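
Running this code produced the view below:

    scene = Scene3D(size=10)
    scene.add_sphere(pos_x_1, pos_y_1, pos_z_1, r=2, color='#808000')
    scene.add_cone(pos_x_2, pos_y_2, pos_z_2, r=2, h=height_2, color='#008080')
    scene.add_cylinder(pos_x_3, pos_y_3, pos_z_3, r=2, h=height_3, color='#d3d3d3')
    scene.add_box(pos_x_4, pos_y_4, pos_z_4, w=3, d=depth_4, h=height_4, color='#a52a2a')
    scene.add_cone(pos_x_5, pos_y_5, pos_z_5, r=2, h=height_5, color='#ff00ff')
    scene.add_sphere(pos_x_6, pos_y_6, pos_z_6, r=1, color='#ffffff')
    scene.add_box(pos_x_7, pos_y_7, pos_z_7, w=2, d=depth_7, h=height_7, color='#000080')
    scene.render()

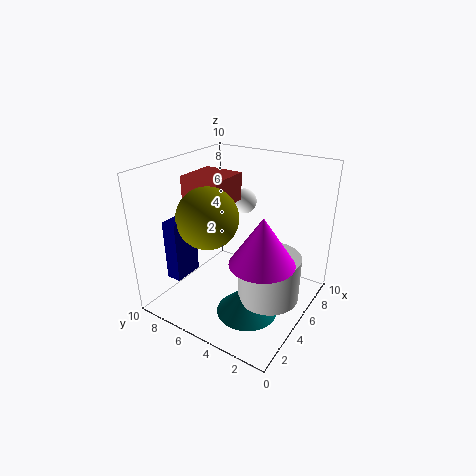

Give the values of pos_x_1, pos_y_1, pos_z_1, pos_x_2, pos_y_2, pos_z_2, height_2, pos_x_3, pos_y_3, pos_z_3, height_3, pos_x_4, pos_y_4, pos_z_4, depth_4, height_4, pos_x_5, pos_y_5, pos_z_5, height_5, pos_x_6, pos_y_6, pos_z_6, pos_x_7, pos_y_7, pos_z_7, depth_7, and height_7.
pos_x_1 = 3; pos_y_1 = 6; pos_z_1 = 7; pos_x_2 = 3; pos_y_2 = 3; pos_z_2 = 1; height_2 = 2; pos_x_3 = 4; pos_y_3 = 2; pos_z_3 = 2; height_3 = 3; pos_x_4 = 4; pos_y_4 = 6; pos_z_4 = 7; depth_4 = 3; height_4 = 2; pos_x_5 = 3; pos_y_5 = 2; pos_z_5 = 5; height_5 = 3; pos_x_6 = 9; pos_y_6 = 7; pos_z_6 = 6; pos_x_7 = 1; pos_y_7 = 7; pos_z_7 = 3; depth_7 = 1; height_7 = 4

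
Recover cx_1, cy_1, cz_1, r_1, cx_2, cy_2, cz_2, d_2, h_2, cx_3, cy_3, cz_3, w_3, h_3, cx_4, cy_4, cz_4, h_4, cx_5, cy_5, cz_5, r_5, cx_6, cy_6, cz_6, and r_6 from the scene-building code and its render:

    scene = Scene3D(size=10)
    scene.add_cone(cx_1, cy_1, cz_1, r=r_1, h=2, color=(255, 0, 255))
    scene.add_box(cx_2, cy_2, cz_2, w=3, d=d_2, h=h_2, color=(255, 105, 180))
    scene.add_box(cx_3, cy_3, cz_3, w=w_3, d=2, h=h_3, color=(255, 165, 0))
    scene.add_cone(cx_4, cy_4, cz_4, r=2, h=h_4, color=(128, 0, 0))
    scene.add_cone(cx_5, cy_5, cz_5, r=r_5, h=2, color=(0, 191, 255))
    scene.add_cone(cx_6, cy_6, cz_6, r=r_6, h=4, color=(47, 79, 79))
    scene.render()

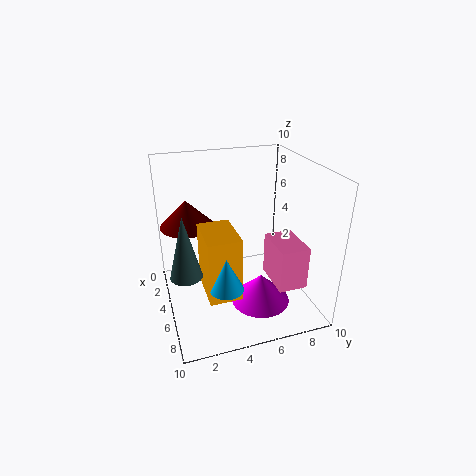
cx_1 = 7, cy_1 = 6, cz_1 = 1, r_1 = 2, cx_2 = 5, cy_2 = 7, cz_2 = 2, d_2 = 2, h_2 = 3, cx_3 = 6, cy_3 = 2, cz_3 = 3, w_3 = 3, h_3 = 4, cx_4 = 2, cy_4 = 2, cz_4 = 5, h_4 = 2, cx_5 = 9, cy_5 = 3, cz_5 = 4, r_5 = 1, cx_6 = 7, cy_6 = 1, cz_6 = 4, r_6 = 1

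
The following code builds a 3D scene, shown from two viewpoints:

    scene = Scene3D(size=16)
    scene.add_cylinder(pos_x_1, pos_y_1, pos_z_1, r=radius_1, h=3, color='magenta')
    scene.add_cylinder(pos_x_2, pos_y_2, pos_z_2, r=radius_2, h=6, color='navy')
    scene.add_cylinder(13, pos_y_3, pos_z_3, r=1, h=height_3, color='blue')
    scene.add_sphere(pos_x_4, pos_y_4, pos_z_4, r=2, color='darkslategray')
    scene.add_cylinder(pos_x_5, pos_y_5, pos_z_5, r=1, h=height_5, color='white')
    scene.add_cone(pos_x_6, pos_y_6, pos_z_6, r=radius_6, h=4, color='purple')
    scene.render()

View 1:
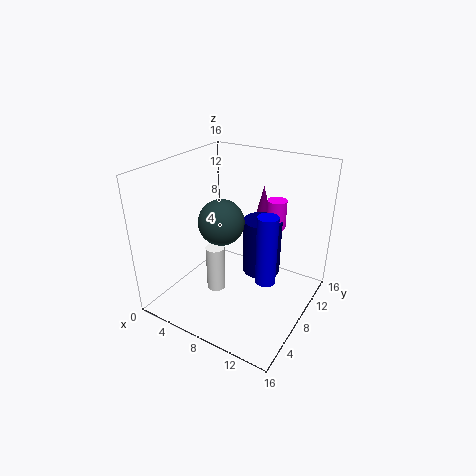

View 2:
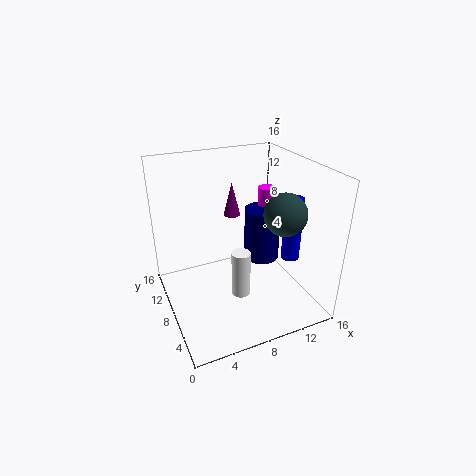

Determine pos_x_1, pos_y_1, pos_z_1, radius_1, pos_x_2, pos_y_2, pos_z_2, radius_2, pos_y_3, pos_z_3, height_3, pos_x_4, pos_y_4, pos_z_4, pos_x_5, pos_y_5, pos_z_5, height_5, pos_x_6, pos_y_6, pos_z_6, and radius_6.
pos_x_1 = 12; pos_y_1 = 9; pos_z_1 = 10; radius_1 = 1; pos_x_2 = 11; pos_y_2 = 8; pos_z_2 = 5; radius_2 = 2; pos_y_3 = 5; pos_z_3 = 6; height_3 = 7; pos_x_4 = 10; pos_y_4 = 2; pos_z_4 = 13; pos_x_5 = 7; pos_y_5 = 5; pos_z_5 = 3; height_5 = 5; pos_x_6 = 9; pos_y_6 = 12; pos_z_6 = 9; radius_6 = 1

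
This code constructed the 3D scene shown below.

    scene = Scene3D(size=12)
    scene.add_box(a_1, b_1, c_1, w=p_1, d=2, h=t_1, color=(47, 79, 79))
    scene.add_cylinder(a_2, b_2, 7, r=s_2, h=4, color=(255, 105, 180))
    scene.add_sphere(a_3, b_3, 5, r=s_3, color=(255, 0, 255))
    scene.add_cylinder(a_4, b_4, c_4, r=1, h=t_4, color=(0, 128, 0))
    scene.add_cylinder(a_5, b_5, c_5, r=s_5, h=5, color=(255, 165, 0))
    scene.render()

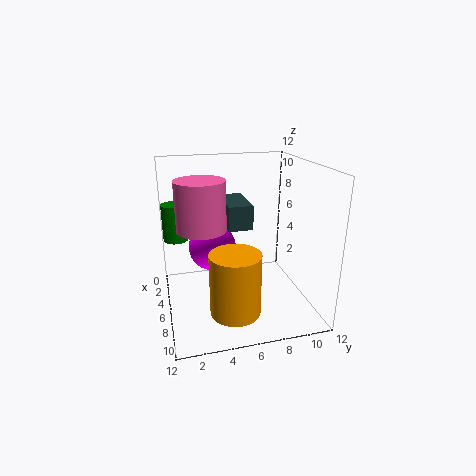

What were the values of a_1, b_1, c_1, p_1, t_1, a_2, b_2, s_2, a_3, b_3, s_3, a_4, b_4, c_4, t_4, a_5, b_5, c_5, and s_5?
a_1 = 3; b_1 = 5; c_1 = 7; p_1 = 4; t_1 = 2; a_2 = 6; b_2 = 3; s_2 = 2; a_3 = 5; b_3 = 4; s_3 = 2; a_4 = 5; b_4 = 1; c_4 = 6; t_4 = 3; a_5 = 9; b_5 = 5; c_5 = 1; s_5 = 2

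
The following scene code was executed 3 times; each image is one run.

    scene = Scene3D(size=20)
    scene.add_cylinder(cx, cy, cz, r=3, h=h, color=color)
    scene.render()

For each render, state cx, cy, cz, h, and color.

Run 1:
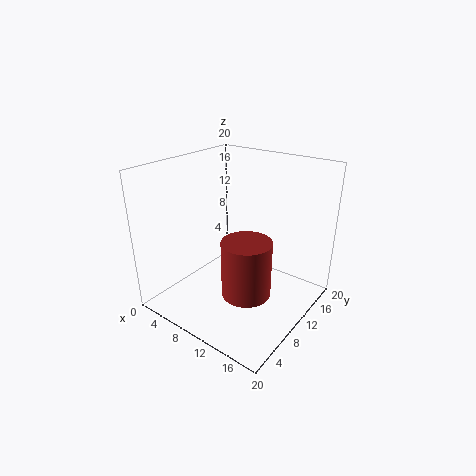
cx = 15
cy = 5
cz = 6
h = 7
color = 'brown'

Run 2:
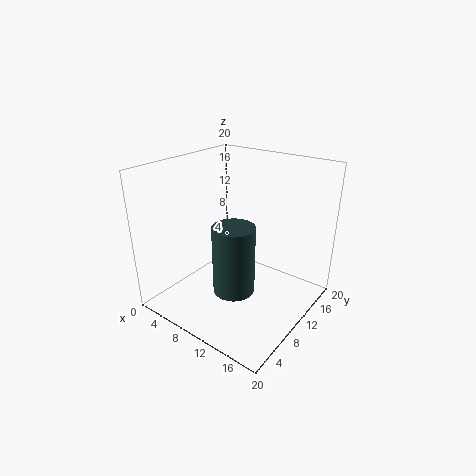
cx = 10
cy = 9
cz = 2
h = 10
color = 'darkslategray'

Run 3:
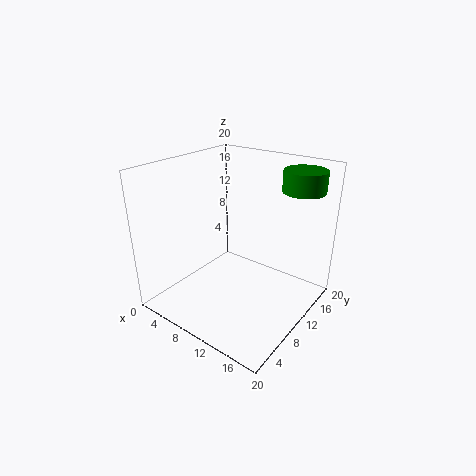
cx = 16
cy = 17
cz = 16
h = 3
color = 'green'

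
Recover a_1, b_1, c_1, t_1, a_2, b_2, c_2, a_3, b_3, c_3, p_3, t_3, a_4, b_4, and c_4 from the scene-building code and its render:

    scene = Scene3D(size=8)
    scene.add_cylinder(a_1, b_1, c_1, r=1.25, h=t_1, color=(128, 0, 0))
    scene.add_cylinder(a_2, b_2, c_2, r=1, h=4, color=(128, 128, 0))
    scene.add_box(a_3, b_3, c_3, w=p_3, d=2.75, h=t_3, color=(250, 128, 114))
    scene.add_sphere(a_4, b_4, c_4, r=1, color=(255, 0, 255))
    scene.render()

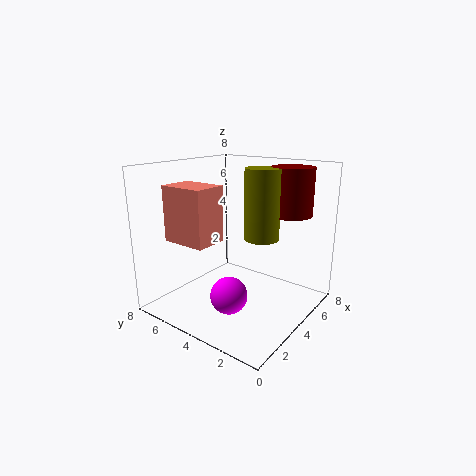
a_1 = 6.75
b_1 = 2.25
c_1 = 5
t_1 = 2.75
a_2 = 5.25
b_2 = 3.25
c_2 = 3.75
a_3 = 2.25
b_3 = 5.25
c_3 = 3.5
p_3 = 2
t_3 = 3.25
a_4 = 2.5
b_4 = 3.5
c_4 = 1.25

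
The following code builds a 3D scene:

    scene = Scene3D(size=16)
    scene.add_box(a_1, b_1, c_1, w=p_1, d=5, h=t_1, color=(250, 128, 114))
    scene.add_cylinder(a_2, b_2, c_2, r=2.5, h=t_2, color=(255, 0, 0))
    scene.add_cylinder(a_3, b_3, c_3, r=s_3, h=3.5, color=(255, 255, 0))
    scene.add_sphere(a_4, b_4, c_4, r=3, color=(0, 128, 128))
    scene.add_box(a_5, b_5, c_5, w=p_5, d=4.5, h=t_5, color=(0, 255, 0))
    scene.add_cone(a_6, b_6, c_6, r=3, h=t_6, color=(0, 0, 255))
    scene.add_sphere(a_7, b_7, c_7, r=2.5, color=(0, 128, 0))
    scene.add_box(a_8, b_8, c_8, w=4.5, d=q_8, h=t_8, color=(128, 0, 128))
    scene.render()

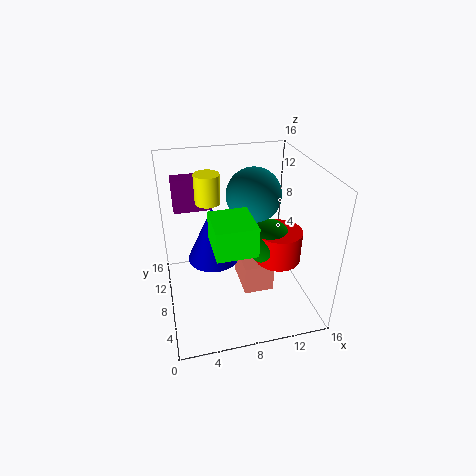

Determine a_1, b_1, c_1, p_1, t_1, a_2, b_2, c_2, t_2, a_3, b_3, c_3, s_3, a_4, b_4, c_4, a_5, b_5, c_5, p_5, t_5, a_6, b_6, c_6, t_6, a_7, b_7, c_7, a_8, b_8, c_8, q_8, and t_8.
a_1 = 8.5, b_1 = 6.5, c_1 = 1, p_1 = 3.5, t_1 = 3.5, a_2 = 12, b_2 = 6, c_2 = 6, t_2 = 3.5, a_3 = 5.5, b_3 = 12.5, c_3 = 10.5, s_3 = 1.5, a_4 = 10, b_4 = 9, c_4 = 12.5, a_5 = 4.5, b_5 = 2, c_5 = 9.5, p_5 = 4, t_5 = 3, a_6 = 5.5, b_6 = 10, c_6 = 4.5, t_6 = 6.5, a_7 = 11, b_7 = 6.5, c_7 = 8, a_8 = 1.5, b_8 = 12.5, c_8 = 9.5, q_8 = 2, t_8 = 4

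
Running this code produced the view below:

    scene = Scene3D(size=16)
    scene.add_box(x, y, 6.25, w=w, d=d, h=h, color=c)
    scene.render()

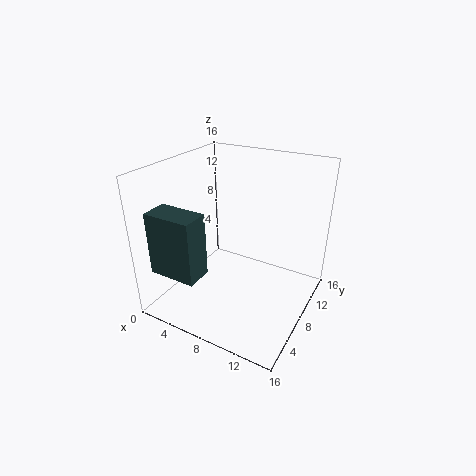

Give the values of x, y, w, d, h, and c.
x = 2.25, y = 0.25, w = 5, d = 2.75, h = 6.5, c = 'darkslategray'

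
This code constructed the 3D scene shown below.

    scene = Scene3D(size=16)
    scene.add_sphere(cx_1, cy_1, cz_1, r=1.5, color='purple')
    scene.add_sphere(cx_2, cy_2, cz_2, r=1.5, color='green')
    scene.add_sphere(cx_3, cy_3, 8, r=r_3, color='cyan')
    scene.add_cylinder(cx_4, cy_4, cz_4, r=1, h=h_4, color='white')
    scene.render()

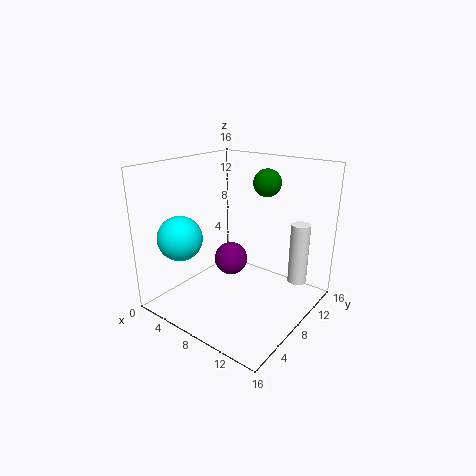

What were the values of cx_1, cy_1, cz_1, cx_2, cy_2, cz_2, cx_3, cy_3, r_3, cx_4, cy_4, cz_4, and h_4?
cx_1 = 11, cy_1 = 3, cz_1 = 8.5, cx_2 = 10, cy_2 = 10.5, cz_2 = 14, cx_3 = 3, cy_3 = 4, r_3 = 2.5, cx_4 = 14.5, cy_4 = 10, cz_4 = 4, h_4 = 6.5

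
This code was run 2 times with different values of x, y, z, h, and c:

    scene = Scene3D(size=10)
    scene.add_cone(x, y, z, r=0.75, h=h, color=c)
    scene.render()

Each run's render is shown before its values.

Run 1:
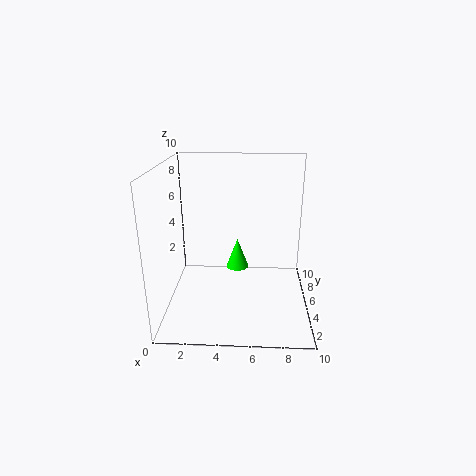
x = 5; y = 4.25; z = 3.25; h = 2; c = 'lime'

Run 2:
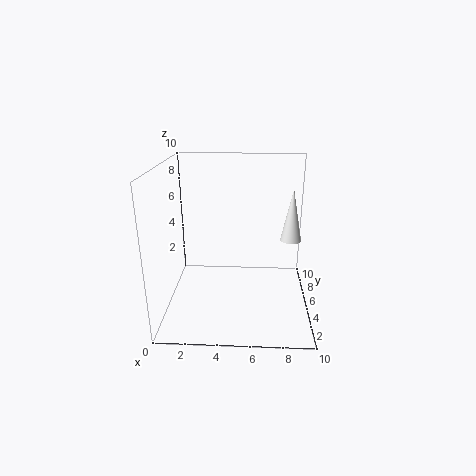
x = 8.75; y = 6; z = 4.5; h = 3.75; c = 'white'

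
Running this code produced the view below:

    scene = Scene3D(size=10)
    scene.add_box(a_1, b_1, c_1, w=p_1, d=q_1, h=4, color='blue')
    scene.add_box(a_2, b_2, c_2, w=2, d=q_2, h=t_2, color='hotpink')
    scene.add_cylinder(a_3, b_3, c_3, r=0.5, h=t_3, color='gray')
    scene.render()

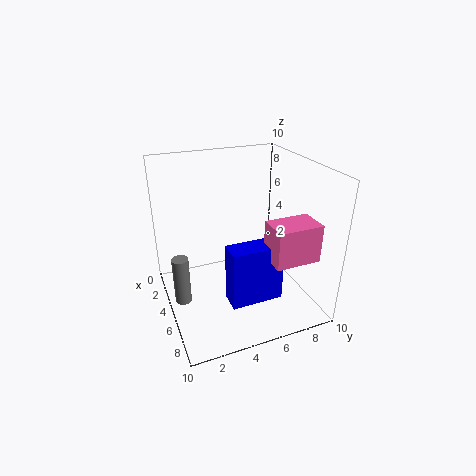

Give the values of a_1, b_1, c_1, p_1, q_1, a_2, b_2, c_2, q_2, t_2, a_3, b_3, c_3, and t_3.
a_1 = 6.5, b_1 = 3.5, c_1 = 1.5, p_1 = 1.5, q_1 = 3.5, a_2 = 7, b_2 = 6, c_2 = 4.5, q_2 = 3, t_2 = 2.5, a_3 = 7, b_3 = 0.5, c_3 = 2.5, t_3 = 3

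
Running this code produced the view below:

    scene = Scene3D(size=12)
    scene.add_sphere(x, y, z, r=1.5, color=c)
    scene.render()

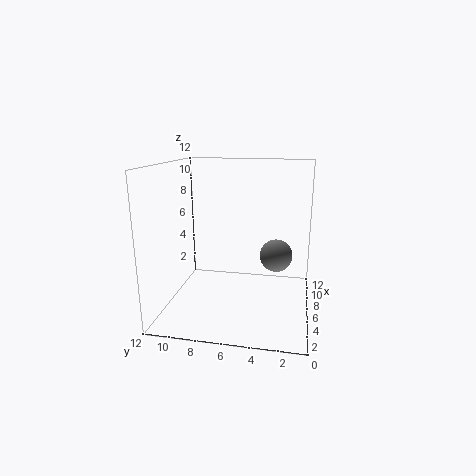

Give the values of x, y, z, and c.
x = 9; y = 3; z = 3.5; c = 'gray'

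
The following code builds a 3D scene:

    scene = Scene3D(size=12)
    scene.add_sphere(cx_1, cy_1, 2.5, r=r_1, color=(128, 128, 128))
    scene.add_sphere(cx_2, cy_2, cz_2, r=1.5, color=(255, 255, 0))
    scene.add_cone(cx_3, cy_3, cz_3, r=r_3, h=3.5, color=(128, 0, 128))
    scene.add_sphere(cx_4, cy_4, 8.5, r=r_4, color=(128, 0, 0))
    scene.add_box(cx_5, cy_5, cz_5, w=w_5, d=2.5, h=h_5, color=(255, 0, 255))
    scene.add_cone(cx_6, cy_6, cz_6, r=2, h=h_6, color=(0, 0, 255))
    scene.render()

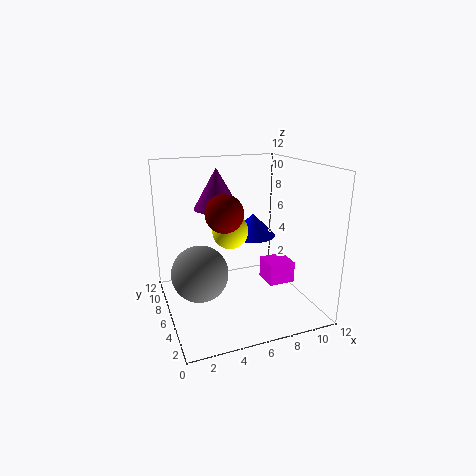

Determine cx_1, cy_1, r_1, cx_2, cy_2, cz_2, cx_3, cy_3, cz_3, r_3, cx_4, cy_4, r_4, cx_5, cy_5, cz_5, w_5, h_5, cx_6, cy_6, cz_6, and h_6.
cx_1 = 3
cy_1 = 7.5
r_1 = 2.5
cx_2 = 5.5
cy_2 = 6.5
cz_2 = 6.5
cx_3 = 5
cy_3 = 8.5
cz_3 = 8
r_3 = 2
cx_4 = 4.5
cy_4 = 5
r_4 = 1.5
cx_5 = 9.5
cy_5 = 6.5
cz_5 = 0.5
w_5 = 2.5
h_5 = 2
cx_6 = 8
cy_6 = 7.5
cz_6 = 5.5
h_6 = 2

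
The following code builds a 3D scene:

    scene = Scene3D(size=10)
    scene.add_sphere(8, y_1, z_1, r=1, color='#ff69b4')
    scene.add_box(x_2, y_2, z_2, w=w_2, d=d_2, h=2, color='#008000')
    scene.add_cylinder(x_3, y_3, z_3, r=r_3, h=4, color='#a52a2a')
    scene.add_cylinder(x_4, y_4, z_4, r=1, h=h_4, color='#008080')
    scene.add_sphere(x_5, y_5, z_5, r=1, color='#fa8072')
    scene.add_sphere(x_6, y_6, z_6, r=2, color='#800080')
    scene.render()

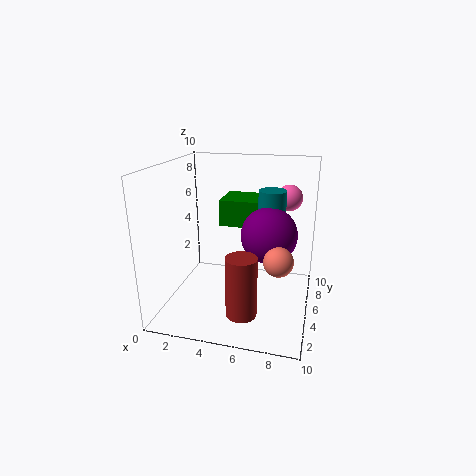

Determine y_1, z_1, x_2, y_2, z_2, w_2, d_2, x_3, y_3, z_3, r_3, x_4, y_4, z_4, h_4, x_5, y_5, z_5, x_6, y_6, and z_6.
y_1 = 9
z_1 = 7
x_2 = 3
y_2 = 7
z_2 = 5
w_2 = 3
d_2 = 3
x_3 = 6
y_3 = 2
z_3 = 1
r_3 = 1
x_4 = 7
y_4 = 7
z_4 = 6
h_4 = 2
x_5 = 8
y_5 = 4
z_5 = 4
x_6 = 7
y_6 = 6
z_6 = 5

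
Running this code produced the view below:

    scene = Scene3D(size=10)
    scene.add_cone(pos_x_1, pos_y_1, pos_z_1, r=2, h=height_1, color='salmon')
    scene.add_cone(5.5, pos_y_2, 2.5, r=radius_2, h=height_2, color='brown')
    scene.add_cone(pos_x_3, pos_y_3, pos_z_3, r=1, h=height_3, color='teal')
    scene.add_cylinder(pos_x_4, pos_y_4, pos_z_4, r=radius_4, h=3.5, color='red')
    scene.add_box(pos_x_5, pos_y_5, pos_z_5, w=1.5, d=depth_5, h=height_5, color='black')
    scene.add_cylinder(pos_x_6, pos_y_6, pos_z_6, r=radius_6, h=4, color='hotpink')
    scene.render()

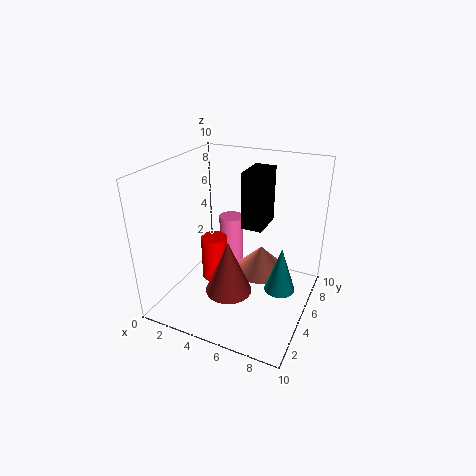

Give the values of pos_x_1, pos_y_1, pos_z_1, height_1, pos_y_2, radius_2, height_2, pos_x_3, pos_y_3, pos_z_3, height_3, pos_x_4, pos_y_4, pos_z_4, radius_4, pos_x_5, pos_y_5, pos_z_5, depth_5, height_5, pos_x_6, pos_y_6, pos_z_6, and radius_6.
pos_x_1 = 6, pos_y_1 = 7, pos_z_1 = 1.5, height_1 = 2, pos_y_2 = 2.5, radius_2 = 1.5, height_2 = 3.5, pos_x_3 = 8.5, pos_y_3 = 4, pos_z_3 = 2.5, height_3 = 3, pos_x_4 = 2.5, pos_y_4 = 6, pos_z_4 = 0.5, radius_4 = 1, pos_x_5 = 5, pos_y_5 = 5.5, pos_z_5 = 5.5, depth_5 = 2.5, height_5 = 4, pos_x_6 = 2.5, pos_y_6 = 9, pos_z_6 = 0.5, radius_6 = 1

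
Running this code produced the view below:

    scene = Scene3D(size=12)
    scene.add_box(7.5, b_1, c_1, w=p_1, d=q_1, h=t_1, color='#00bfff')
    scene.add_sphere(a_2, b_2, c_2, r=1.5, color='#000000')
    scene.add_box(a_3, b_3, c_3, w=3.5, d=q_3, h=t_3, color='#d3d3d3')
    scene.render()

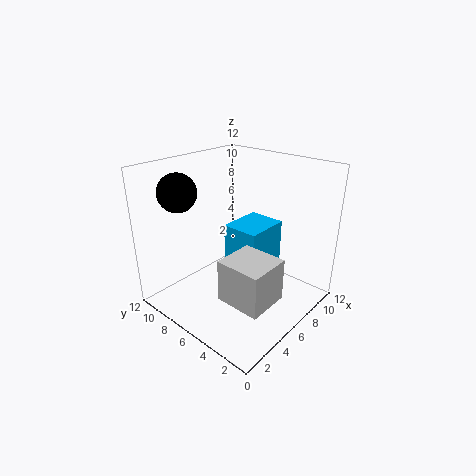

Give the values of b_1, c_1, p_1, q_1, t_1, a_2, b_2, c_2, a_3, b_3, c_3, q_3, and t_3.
b_1 = 5.5, c_1 = 1, p_1 = 4.25, q_1 = 3.5, t_1 = 4.75, a_2 = 2.25, b_2 = 8.75, c_2 = 10.25, a_3 = 2.75, b_3 = 1.5, c_3 = 2, q_3 = 3.75, t_3 = 3.5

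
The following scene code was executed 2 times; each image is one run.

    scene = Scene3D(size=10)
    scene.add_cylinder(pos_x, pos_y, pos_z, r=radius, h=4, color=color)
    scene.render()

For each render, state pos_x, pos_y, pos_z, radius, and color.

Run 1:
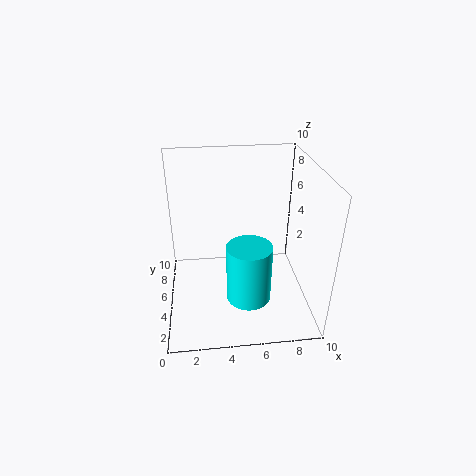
pos_x = 5.5; pos_y = 3; pos_z = 1.5; radius = 1.5; color = 'cyan'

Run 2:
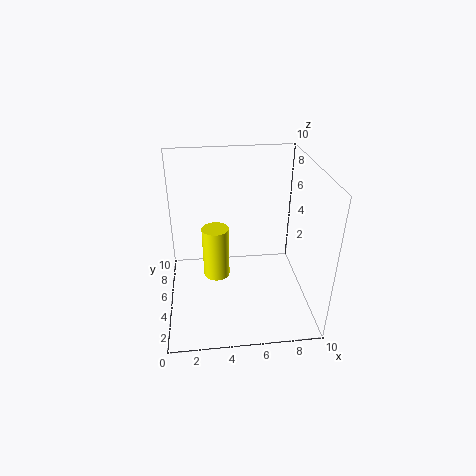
pos_x = 3.5; pos_y = 6.5; pos_z = 1; radius = 1; color = 'yellow'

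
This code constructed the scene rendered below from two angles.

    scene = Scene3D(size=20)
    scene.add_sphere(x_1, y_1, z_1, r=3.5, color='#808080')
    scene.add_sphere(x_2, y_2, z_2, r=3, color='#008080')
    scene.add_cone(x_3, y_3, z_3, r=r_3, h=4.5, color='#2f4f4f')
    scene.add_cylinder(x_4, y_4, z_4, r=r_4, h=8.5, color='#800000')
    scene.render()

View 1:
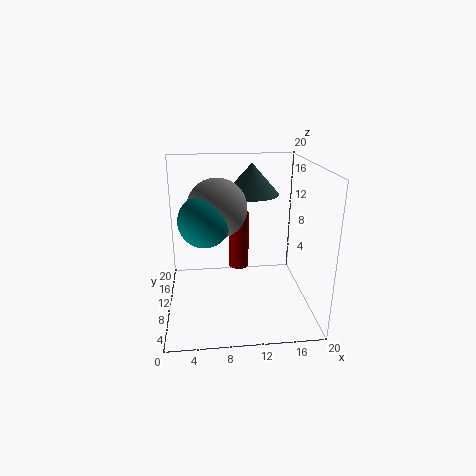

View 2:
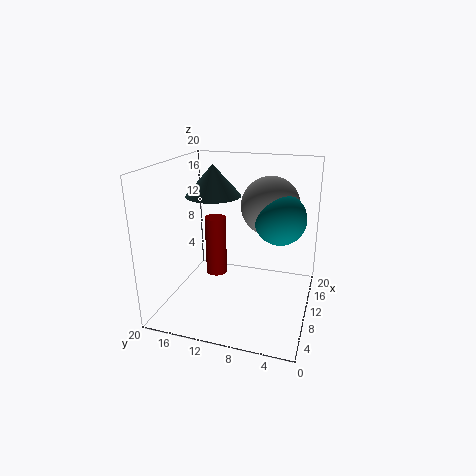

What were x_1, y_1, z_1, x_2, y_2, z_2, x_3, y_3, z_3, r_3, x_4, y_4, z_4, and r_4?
x_1 = 7
y_1 = 5
z_1 = 16
x_2 = 5.5
y_2 = 3.5
z_2 = 15
x_3 = 12.5
y_3 = 14.5
z_3 = 15
r_3 = 4
x_4 = 10.5
y_4 = 13.5
z_4 = 4
r_4 = 1.5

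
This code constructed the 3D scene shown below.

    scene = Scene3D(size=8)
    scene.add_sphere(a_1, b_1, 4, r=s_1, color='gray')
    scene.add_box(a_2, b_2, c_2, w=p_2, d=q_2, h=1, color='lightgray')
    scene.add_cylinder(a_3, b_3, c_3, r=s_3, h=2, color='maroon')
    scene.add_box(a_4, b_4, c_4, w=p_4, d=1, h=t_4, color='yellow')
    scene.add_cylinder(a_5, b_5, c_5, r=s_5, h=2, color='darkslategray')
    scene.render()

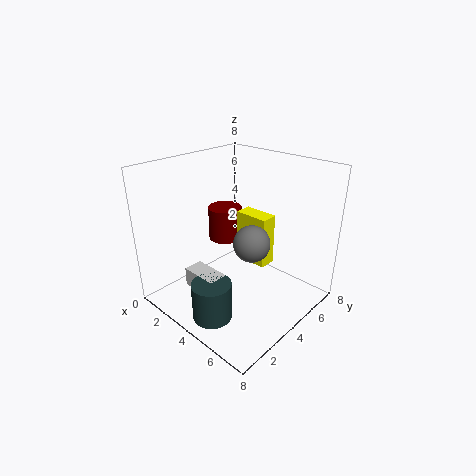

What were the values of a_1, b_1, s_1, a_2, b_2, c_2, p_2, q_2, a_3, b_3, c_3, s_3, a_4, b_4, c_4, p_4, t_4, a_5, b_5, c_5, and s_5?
a_1 = 5
b_1 = 4
s_1 = 1
a_2 = 3
b_2 = 1
c_2 = 2
p_2 = 2
q_2 = 1
a_3 = 2
b_3 = 5
c_3 = 3
s_3 = 1
a_4 = 3
b_4 = 5
c_4 = 2
p_4 = 2
t_4 = 3
a_5 = 5
b_5 = 1
c_5 = 1
s_5 = 1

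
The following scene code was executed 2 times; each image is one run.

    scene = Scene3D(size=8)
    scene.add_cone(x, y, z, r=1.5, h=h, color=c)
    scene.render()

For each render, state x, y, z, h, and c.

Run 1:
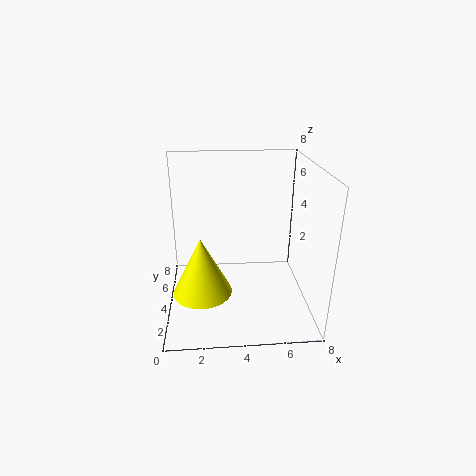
x = 2
y = 2
z = 2
h = 3
c = 'yellow'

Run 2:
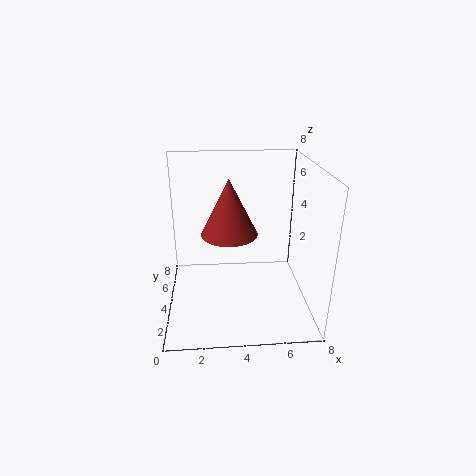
x = 3.5
y = 3.5
z = 4.5
h = 3
c = 'brown'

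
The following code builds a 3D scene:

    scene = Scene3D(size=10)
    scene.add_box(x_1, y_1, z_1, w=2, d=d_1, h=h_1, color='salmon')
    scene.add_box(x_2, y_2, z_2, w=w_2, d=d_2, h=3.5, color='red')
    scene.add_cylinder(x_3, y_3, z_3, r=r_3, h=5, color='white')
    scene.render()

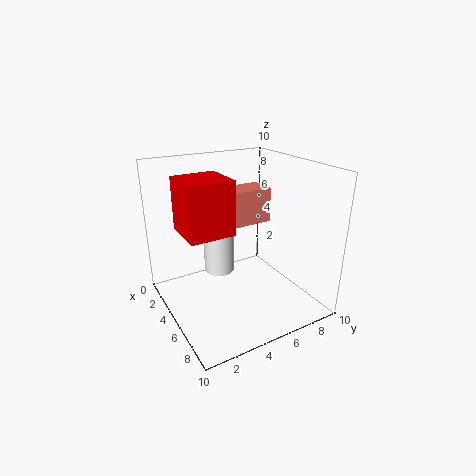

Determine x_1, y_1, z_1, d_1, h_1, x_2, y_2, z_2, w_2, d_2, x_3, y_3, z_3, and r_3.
x_1 = 2.5
y_1 = 5
z_1 = 5.5
d_1 = 3
h_1 = 2.5
x_2 = 3.5
y_2 = 1
z_2 = 6
w_2 = 3
d_2 = 3
x_3 = 5
y_3 = 3.5
z_3 = 3
r_3 = 1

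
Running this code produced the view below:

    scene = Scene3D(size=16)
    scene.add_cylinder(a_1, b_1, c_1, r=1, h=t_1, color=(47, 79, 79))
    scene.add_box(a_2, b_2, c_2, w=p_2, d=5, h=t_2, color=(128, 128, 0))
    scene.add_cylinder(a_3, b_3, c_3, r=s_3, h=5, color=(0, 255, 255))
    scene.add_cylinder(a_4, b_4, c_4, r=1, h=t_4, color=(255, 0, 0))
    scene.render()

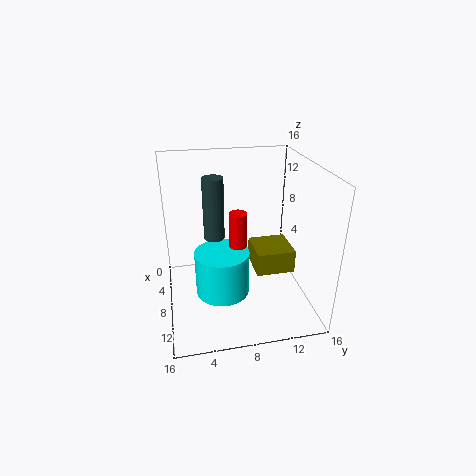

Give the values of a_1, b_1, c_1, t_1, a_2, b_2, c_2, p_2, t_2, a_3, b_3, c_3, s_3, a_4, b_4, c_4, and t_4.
a_1 = 11; b_1 = 5; c_1 = 10; t_1 = 6; a_2 = 1; b_2 = 11; c_2 = 1; p_2 = 5; t_2 = 3; a_3 = 9; b_3 = 6; c_3 = 2; s_3 = 3; a_4 = 8; b_4 = 8; c_4 = 4; t_4 = 7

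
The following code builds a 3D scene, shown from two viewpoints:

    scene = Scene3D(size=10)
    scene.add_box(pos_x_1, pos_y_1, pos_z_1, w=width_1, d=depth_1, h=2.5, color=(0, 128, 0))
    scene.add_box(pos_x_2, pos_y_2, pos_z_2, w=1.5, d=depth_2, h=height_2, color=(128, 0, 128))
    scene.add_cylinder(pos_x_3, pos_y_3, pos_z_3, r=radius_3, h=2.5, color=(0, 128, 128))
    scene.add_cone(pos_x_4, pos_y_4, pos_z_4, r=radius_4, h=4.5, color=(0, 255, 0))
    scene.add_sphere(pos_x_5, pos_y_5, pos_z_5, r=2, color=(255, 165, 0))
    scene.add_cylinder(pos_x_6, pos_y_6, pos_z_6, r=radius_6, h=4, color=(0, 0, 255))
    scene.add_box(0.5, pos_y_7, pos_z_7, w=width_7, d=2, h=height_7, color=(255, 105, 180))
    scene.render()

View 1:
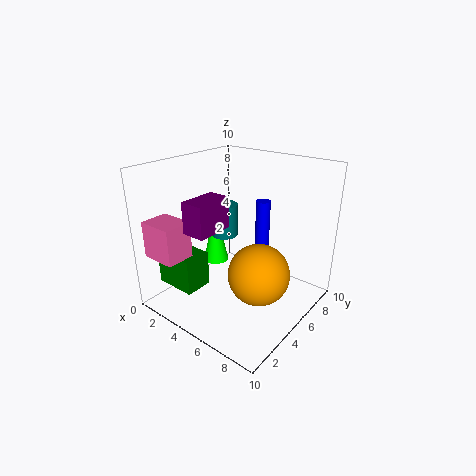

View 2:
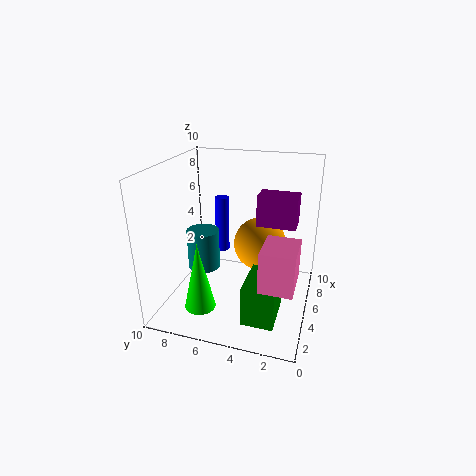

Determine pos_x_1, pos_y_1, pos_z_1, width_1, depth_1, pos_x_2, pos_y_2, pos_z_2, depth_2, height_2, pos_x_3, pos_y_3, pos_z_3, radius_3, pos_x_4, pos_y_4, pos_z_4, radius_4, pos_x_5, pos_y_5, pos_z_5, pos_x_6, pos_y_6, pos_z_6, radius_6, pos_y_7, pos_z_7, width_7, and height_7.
pos_x_1 = 0.5, pos_y_1 = 1.5, pos_z_1 = 1.5, width_1 = 3, depth_1 = 2, pos_x_2 = 4, pos_y_2 = 1, pos_z_2 = 6.5, depth_2 = 2.5, height_2 = 2, pos_x_3 = 2.5, pos_y_3 = 6.5, pos_z_3 = 4, radius_3 = 1, pos_x_4 = 1.5, pos_y_4 = 6.5, pos_z_4 = 1.5, radius_4 = 1, pos_x_5 = 7.5, pos_y_5 = 4, pos_z_5 = 3.5, pos_x_6 = 6, pos_y_6 = 6.5, pos_z_6 = 3.5, radius_6 = 0.5, pos_y_7 = 0.5, pos_z_7 = 4, width_7 = 2.5, height_7 = 2.5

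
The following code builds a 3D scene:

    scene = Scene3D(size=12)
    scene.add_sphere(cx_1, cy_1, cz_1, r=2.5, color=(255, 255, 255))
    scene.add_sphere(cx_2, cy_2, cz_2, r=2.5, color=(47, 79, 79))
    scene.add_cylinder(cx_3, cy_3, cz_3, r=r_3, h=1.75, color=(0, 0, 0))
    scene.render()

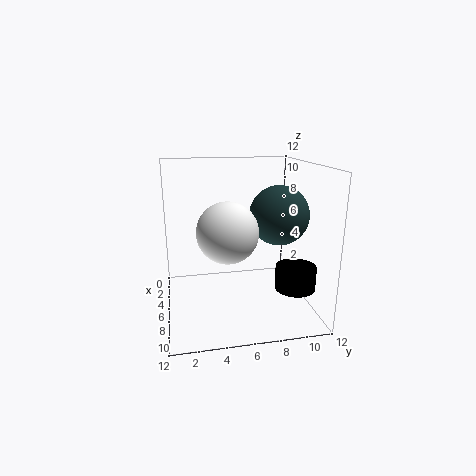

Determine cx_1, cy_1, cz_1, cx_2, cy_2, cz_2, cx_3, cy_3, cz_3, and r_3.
cx_1 = 6.75; cy_1 = 5; cz_1 = 6.75; cx_2 = 6; cy_2 = 9.5; cz_2 = 7.75; cx_3 = 10.25; cy_3 = 9.5; cz_3 = 3.25; r_3 = 1.5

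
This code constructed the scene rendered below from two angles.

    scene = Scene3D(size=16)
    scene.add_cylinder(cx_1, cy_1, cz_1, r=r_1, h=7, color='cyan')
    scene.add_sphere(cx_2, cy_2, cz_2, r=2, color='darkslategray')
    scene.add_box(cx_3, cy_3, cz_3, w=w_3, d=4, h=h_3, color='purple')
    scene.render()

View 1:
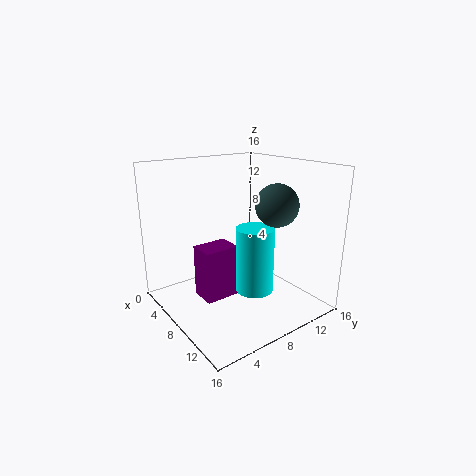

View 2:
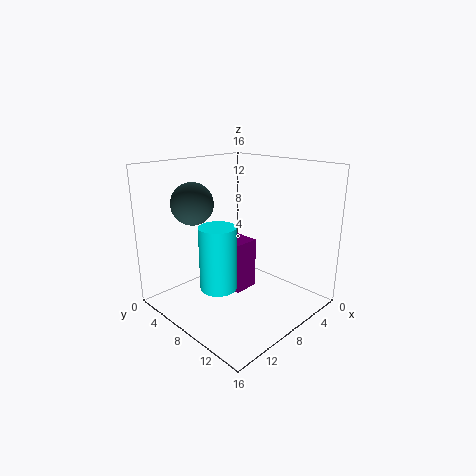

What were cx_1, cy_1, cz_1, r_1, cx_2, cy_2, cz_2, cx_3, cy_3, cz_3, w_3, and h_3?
cx_1 = 11; cy_1 = 8; cz_1 = 3; r_1 = 2; cx_2 = 14; cy_2 = 8; cz_2 = 13; cx_3 = 5; cy_3 = 4; cz_3 = 1; w_3 = 3; h_3 = 6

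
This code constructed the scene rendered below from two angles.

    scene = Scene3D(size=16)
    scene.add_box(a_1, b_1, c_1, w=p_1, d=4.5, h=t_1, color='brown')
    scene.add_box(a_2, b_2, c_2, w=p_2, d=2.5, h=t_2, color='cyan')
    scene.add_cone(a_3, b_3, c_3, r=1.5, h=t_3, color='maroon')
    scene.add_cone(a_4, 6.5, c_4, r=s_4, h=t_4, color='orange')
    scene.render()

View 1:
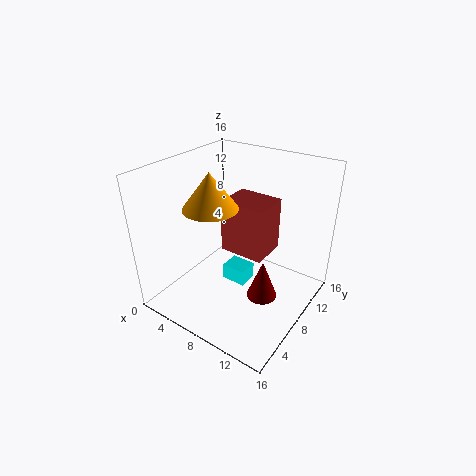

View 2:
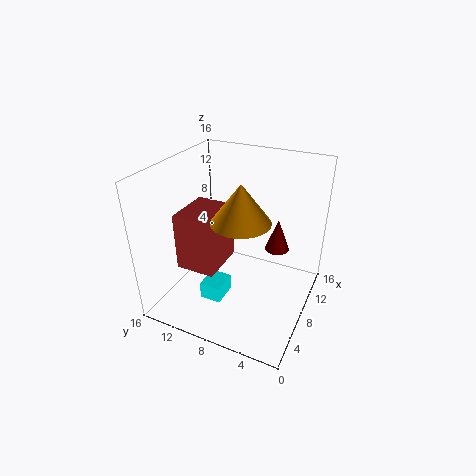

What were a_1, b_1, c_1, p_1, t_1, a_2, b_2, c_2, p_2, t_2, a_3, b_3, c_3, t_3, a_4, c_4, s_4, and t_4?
a_1 = 4.5; b_1 = 9.5; c_1 = 4.5; p_1 = 5.5; t_1 = 6.5; a_2 = 5; b_2 = 9; c_2 = 0.5; p_2 = 3; t_2 = 2; a_3 = 13; b_3 = 5; c_3 = 4.5; t_3 = 4; a_4 = 5.5; c_4 = 11.5; s_4 = 3; t_4 = 4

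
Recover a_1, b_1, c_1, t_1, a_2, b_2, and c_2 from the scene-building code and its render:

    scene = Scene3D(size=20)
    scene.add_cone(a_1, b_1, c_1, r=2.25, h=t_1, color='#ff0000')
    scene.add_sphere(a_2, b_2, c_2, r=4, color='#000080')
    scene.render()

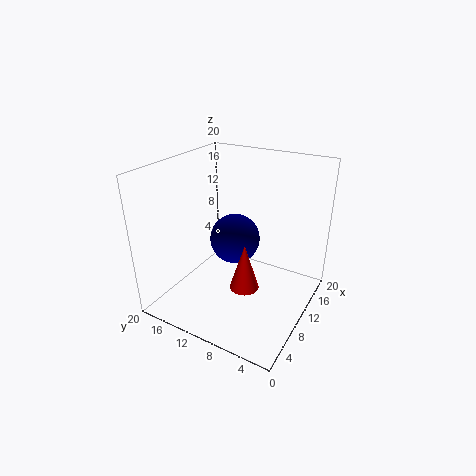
a_1 = 11.5
b_1 = 9.75
c_1 = 0.75
t_1 = 7.25
a_2 = 15.5
b_2 = 13.75
c_2 = 6.25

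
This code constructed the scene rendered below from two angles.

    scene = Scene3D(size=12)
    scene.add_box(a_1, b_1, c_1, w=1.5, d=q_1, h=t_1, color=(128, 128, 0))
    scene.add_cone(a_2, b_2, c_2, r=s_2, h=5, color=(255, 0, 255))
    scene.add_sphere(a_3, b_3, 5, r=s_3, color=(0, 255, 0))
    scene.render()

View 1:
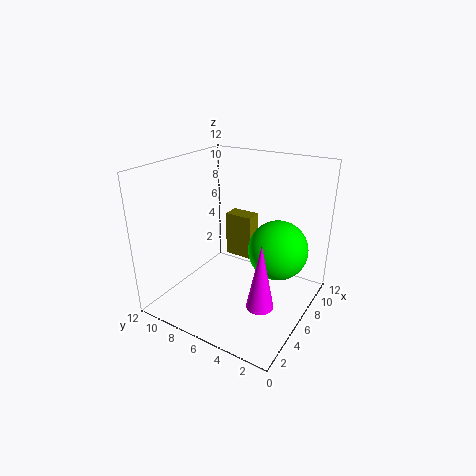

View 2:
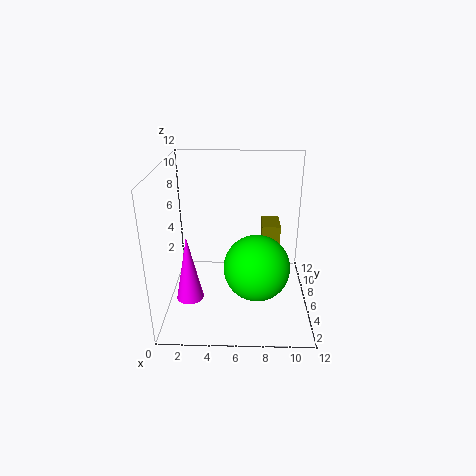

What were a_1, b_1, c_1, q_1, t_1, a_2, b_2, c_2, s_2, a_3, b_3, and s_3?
a_1 = 8, b_1 = 6, c_1 = 3, q_1 = 2.5, t_1 = 4, a_2 = 2.5, b_2 = 2, c_2 = 3, s_2 = 1, a_3 = 7.5, b_3 = 3, s_3 = 2.5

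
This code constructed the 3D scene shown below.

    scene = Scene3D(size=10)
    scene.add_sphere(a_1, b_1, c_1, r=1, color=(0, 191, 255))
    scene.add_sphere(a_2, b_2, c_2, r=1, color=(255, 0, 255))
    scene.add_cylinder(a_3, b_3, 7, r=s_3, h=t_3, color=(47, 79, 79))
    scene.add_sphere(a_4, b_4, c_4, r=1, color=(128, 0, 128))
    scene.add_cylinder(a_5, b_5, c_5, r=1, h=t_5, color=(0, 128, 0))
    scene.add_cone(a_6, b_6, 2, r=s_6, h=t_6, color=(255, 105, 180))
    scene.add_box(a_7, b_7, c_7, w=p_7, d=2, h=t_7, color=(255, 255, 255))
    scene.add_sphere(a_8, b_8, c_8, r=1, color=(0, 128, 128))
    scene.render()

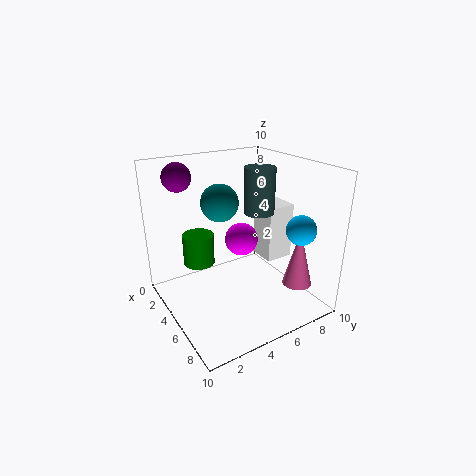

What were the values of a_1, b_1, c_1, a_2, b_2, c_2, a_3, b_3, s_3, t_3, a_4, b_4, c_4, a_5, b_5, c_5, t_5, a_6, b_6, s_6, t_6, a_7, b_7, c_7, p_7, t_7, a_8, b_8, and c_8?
a_1 = 8; b_1 = 8; c_1 = 6; a_2 = 7; b_2 = 4; c_2 = 6; a_3 = 6; b_3 = 6; s_3 = 1; t_3 = 3; a_4 = 2; b_4 = 2; c_4 = 9; a_5 = 5; b_5 = 2; c_5 = 4; t_5 = 2; a_6 = 8; b_6 = 8; s_6 = 1; t_6 = 4; a_7 = 4; b_7 = 7; c_7 = 3; p_7 = 2; t_7 = 4; a_8 = 8; b_8 = 2; c_8 = 9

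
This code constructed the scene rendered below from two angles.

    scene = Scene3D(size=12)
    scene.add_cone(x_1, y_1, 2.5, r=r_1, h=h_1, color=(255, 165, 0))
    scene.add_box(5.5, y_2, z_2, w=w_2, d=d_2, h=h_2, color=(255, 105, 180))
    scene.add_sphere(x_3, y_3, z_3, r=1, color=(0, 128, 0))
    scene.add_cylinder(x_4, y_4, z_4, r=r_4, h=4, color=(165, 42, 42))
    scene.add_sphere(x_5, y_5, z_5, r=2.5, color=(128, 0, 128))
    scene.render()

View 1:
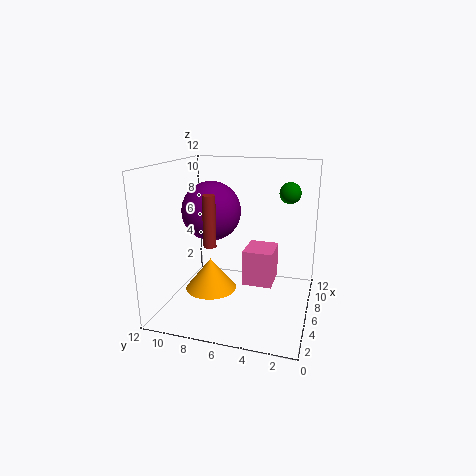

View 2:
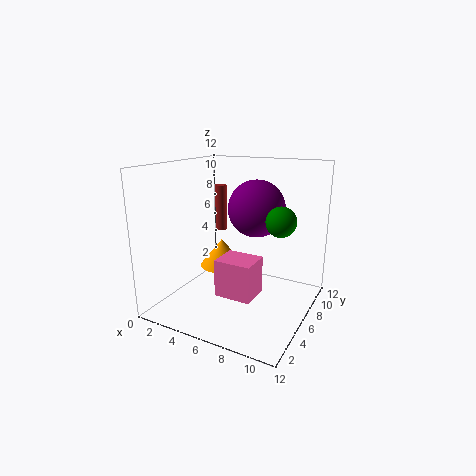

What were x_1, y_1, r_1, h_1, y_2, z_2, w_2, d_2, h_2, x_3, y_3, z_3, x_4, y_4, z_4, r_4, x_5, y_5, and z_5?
x_1 = 3.5
y_1 = 7.5
r_1 = 2
h_1 = 2.5
y_2 = 3
z_2 = 2
w_2 = 3
d_2 = 2.5
h_2 = 3
x_3 = 11
y_3 = 2.5
z_3 = 9
x_4 = 3.5
y_4 = 7.5
z_4 = 6
r_4 = 0.5
x_5 = 6.5
y_5 = 8.5
z_5 = 8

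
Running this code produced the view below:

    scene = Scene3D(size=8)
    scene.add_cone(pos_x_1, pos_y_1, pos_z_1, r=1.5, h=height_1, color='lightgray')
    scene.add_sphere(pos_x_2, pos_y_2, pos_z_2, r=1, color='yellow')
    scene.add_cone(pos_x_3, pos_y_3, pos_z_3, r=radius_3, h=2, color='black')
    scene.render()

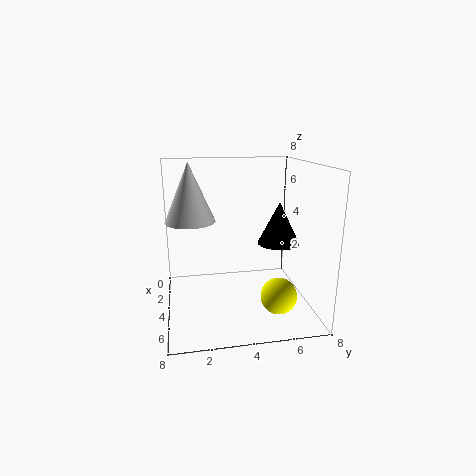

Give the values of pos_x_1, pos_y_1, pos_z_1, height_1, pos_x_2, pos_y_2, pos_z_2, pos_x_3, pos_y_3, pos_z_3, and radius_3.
pos_x_1 = 2; pos_y_1 = 1.5; pos_z_1 = 4.5; height_1 = 3.5; pos_x_2 = 5.5; pos_y_2 = 6; pos_z_2 = 1; pos_x_3 = 6.5; pos_y_3 = 5.5; pos_z_3 = 4.5; radius_3 = 1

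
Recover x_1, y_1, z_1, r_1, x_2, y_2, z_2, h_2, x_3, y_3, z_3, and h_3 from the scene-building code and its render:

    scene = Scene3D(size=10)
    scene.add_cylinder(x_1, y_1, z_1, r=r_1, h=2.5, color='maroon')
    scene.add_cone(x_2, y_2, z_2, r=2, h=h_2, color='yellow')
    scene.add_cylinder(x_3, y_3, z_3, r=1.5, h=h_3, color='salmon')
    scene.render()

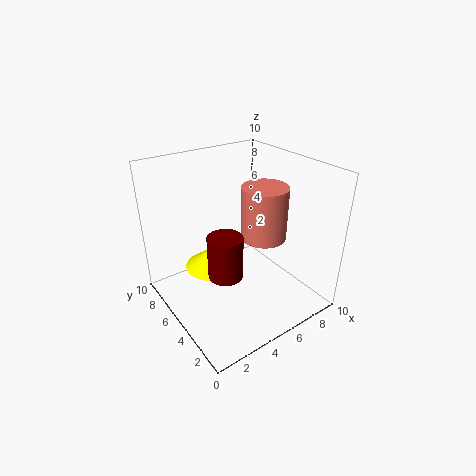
x_1 = 2, y_1 = 2, z_1 = 5, r_1 = 1, x_2 = 4, y_2 = 7, z_2 = 2, h_2 = 1.5, x_3 = 6, y_3 = 3.5, z_3 = 5.5, h_3 = 3.5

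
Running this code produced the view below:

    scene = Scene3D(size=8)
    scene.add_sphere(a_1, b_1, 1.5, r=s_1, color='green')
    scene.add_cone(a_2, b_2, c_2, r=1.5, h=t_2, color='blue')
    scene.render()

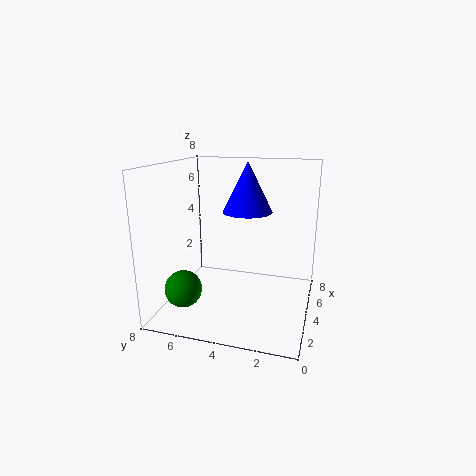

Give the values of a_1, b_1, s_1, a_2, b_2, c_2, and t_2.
a_1 = 2; b_1 = 6.5; s_1 = 1; a_2 = 6; b_2 = 4; c_2 = 5; t_2 = 3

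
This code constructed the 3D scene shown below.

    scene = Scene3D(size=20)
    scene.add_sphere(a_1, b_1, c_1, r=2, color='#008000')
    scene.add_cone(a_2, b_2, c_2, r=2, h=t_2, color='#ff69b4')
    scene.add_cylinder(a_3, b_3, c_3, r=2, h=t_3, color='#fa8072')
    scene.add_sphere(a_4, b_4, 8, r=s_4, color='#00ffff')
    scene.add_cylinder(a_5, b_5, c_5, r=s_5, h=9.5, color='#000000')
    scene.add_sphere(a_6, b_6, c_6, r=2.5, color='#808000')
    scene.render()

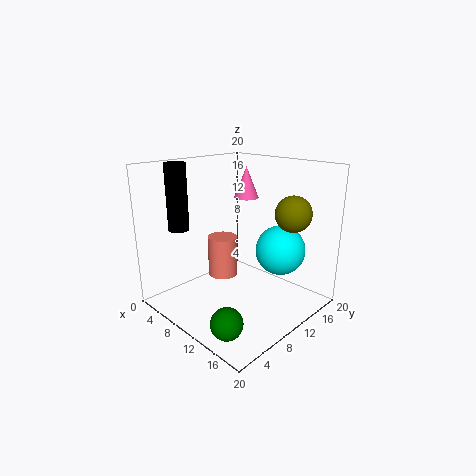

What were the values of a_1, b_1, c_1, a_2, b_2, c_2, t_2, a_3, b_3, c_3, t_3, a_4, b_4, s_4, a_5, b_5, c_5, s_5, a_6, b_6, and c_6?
a_1 = 15.5; b_1 = 2.5; c_1 = 2.5; a_2 = 4.5; b_2 = 17.5; c_2 = 13.5; t_2 = 5; a_3 = 9; b_3 = 8; c_3 = 5; t_3 = 5.5; a_4 = 14; b_4 = 14.5; s_4 = 3.5; a_5 = 2.5; b_5 = 5.5; c_5 = 10.5; s_5 = 1.5; a_6 = 15.5; b_6 = 15; c_6 = 13.5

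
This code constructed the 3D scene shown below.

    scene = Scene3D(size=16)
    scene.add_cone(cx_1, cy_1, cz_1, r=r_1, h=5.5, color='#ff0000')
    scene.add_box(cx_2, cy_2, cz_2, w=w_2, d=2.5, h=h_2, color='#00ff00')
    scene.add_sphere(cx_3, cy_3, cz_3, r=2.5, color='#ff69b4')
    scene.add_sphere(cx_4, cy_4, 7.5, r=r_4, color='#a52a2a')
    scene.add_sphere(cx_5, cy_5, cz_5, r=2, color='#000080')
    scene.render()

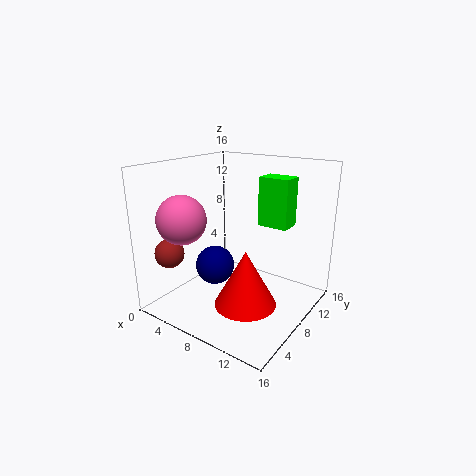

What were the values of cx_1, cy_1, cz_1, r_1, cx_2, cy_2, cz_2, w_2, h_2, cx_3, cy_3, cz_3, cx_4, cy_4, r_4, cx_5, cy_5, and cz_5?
cx_1 = 12; cy_1 = 3.5; cz_1 = 3.5; r_1 = 3; cx_2 = 9; cy_2 = 10.5; cz_2 = 9; w_2 = 3.5; h_2 = 5.5; cx_3 = 5; cy_3 = 2.5; cz_3 = 11; cx_4 = 4; cy_4 = 1.5; r_4 = 1.5; cx_5 = 7.5; cy_5 = 4.5; cz_5 = 6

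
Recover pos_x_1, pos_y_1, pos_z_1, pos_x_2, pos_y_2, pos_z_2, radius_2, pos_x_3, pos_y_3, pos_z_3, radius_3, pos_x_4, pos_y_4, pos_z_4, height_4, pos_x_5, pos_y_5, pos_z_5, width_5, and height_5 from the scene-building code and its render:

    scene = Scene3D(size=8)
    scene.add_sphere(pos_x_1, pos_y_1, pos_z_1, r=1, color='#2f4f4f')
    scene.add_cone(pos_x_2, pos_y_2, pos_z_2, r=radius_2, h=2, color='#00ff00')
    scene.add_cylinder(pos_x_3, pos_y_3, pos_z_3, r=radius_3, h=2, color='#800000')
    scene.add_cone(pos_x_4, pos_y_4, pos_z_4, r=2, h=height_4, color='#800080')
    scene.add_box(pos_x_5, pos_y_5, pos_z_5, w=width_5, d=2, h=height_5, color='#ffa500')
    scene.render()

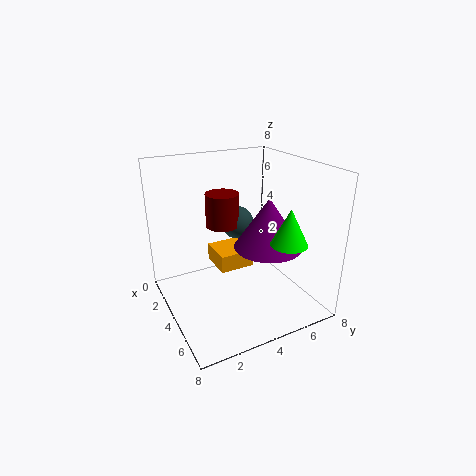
pos_x_1 = 2; pos_y_1 = 5; pos_z_1 = 4; pos_x_2 = 6; pos_y_2 = 6; pos_z_2 = 4; radius_2 = 1; pos_x_3 = 2; pos_y_3 = 4; pos_z_3 = 4; radius_3 = 1; pos_x_4 = 4; pos_y_4 = 6; pos_z_4 = 3; height_4 = 3; pos_x_5 = 2; pos_y_5 = 3; pos_z_5 = 2; width_5 = 2; height_5 = 1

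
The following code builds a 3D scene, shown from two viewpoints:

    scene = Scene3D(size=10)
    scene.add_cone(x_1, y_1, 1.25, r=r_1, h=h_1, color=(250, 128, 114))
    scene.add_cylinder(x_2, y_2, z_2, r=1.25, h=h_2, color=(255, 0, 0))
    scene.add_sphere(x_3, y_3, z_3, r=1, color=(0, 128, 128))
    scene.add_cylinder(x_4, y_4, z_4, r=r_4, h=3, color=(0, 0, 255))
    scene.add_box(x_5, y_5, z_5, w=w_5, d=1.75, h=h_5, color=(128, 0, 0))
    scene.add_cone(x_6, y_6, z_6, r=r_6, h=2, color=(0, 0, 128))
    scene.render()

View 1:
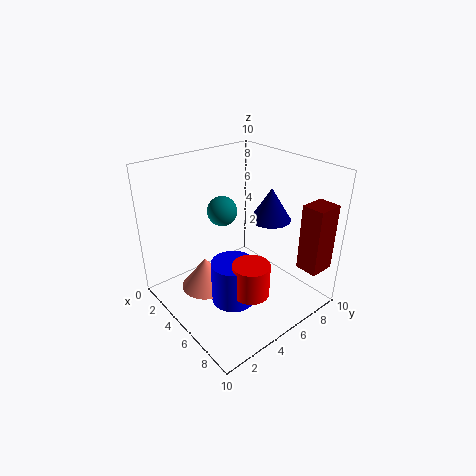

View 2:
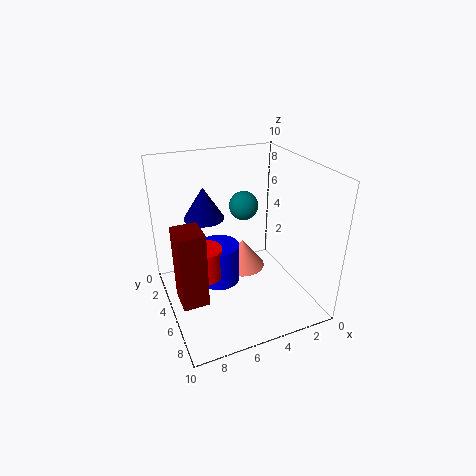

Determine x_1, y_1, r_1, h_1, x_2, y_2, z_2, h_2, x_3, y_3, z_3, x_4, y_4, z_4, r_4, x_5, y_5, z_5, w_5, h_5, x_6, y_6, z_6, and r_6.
x_1 = 3.75; y_1 = 3; r_1 = 1.75; h_1 = 2.25; x_2 = 7.25; y_2 = 4.25; z_2 = 2; h_2 = 2.25; x_3 = 4.25; y_3 = 4.25; z_3 = 7; x_4 = 6; y_4 = 3.75; z_4 = 1; r_4 = 1.5; x_5 = 8.5; y_5 = 7.25; z_5 = 3.5; w_5 = 1.5; h_5 = 4.5; x_6 = 7.5; y_6 = 5.5; z_6 = 7.25; r_6 = 1.25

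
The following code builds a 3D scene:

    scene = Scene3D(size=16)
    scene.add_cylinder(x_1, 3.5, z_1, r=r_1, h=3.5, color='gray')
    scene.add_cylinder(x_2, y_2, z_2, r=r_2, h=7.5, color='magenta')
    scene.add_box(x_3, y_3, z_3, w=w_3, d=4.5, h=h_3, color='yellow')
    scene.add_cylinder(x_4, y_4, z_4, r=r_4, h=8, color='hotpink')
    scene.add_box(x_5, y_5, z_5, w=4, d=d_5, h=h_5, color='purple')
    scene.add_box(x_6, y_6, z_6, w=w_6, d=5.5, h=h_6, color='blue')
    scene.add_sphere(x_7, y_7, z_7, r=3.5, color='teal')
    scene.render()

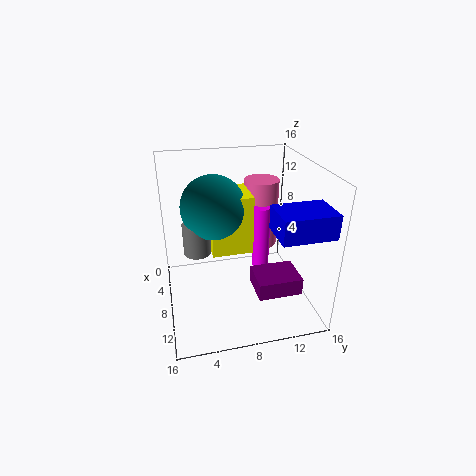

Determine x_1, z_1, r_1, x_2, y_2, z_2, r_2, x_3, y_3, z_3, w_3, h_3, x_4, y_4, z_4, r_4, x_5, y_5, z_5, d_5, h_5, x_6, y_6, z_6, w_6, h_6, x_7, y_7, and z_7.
x_1 = 7.5, z_1 = 6.5, r_1 = 1.5, x_2 = 7, y_2 = 11, z_2 = 3.5, r_2 = 1, x_3 = 4.5, y_3 = 5, z_3 = 6.5, w_3 = 4.5, h_3 = 6.5, x_4 = 5, y_4 = 11.5, z_4 = 5.5, r_4 = 2, x_5 = 8, y_5 = 9.5, z_5 = 2, d_5 = 5, h_5 = 2, x_6 = 11, y_6 = 10.5, z_6 = 10.5, w_6 = 4, h_6 = 2.5, x_7 = 7, y_7 = 5.5, z_7 = 11.5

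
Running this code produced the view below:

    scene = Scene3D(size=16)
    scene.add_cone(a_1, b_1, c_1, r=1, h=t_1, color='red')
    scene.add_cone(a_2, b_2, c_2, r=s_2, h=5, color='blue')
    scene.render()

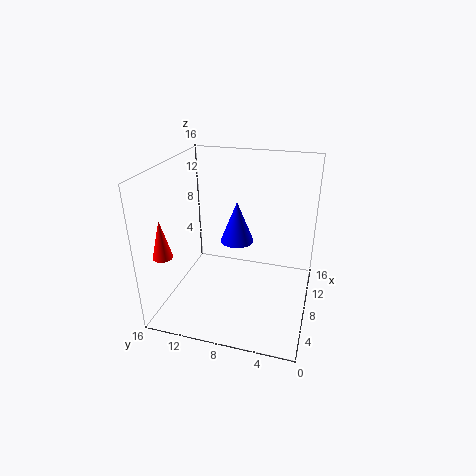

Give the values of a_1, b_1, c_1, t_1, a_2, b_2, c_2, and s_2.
a_1 = 2
b_1 = 14
c_1 = 8
t_1 = 4
a_2 = 11
b_2 = 9
c_2 = 6
s_2 = 2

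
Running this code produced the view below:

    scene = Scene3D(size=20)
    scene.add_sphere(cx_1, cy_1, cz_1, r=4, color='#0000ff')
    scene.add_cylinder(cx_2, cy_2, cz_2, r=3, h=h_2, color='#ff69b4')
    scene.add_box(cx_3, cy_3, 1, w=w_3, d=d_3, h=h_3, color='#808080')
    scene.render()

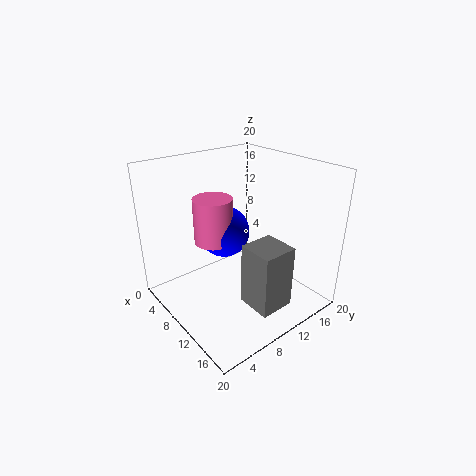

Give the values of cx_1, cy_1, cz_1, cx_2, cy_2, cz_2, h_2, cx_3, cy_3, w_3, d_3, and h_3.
cx_1 = 4
cy_1 = 12
cz_1 = 8
cx_2 = 4
cy_2 = 10
cz_2 = 7
h_2 = 7
cx_3 = 12
cy_3 = 9
w_3 = 5
d_3 = 5
h_3 = 9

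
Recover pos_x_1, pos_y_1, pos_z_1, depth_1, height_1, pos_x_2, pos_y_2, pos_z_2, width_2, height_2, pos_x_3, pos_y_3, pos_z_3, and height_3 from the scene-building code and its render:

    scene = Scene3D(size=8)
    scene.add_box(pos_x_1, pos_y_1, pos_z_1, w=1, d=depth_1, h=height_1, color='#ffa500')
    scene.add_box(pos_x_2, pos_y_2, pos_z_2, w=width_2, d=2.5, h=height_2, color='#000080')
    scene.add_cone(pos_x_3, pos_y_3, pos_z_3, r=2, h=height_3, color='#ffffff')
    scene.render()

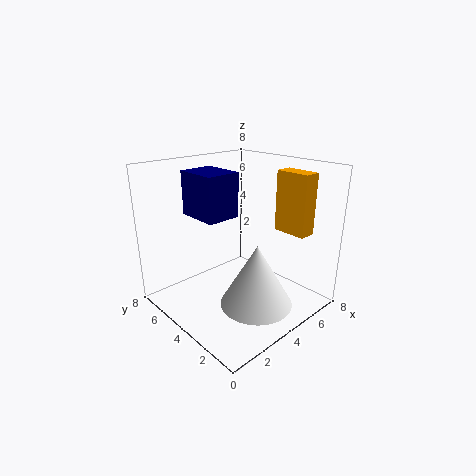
pos_x_1 = 6.5
pos_y_1 = 1.5
pos_z_1 = 4
depth_1 = 2
height_1 = 3.5
pos_x_2 = 2.5
pos_y_2 = 4.5
pos_z_2 = 5
width_2 = 2
height_2 = 2.5
pos_x_3 = 4
pos_y_3 = 2.5
pos_z_3 = 0.5
height_3 = 3.5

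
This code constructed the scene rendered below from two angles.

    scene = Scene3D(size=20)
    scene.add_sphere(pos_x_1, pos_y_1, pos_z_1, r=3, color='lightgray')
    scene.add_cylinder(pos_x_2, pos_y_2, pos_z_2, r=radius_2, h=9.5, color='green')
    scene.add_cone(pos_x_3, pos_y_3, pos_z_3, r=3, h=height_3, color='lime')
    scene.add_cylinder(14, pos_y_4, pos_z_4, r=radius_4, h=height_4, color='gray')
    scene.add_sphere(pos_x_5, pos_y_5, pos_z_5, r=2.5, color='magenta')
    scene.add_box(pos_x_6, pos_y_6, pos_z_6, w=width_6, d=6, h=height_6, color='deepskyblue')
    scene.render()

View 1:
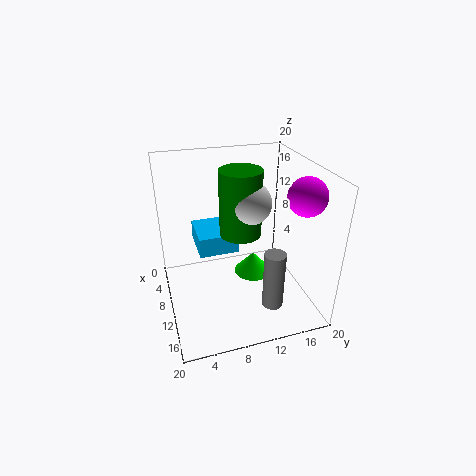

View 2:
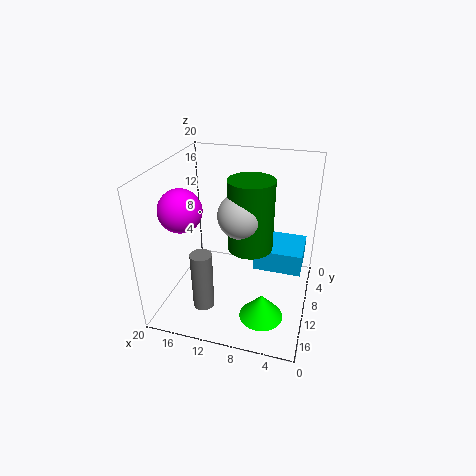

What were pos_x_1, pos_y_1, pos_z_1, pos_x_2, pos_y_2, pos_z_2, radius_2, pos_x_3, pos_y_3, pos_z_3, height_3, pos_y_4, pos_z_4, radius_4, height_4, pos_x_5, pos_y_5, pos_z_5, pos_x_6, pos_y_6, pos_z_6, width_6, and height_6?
pos_x_1 = 9
pos_y_1 = 12
pos_z_1 = 14.5
pos_x_2 = 8
pos_y_2 = 11
pos_z_2 = 9.5
radius_2 = 3
pos_x_3 = 5.5
pos_y_3 = 14
pos_z_3 = 0.5
height_3 = 3.5
pos_y_4 = 14
pos_z_4 = 0.5
radius_4 = 1.5
height_4 = 8.5
pos_x_5 = 14.5
pos_y_5 = 17.5
pos_z_5 = 17
pos_x_6 = 1
pos_y_6 = 5
pos_z_6 = 6
width_6 = 6.5
height_6 = 3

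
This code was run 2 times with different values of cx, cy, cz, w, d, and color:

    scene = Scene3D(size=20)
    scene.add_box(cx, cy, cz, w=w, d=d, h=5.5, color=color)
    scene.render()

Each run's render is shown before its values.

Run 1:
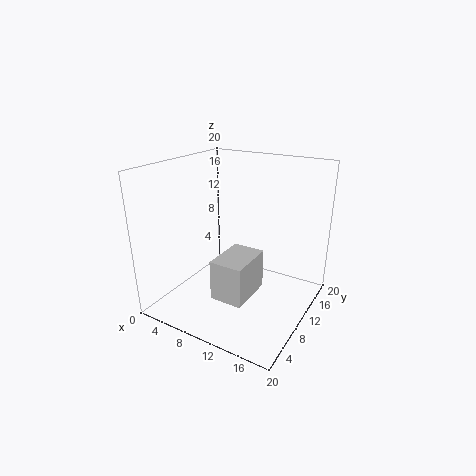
cx = 9, cy = 4.5, cz = 3, w = 4.5, d = 6.5, color = 'lightgray'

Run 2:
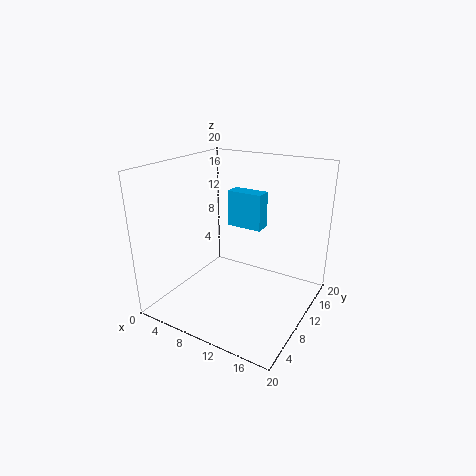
cx = 5.5, cy = 14.5, cz = 9.5, w = 5.5, d = 2.5, color = 'deepskyblue'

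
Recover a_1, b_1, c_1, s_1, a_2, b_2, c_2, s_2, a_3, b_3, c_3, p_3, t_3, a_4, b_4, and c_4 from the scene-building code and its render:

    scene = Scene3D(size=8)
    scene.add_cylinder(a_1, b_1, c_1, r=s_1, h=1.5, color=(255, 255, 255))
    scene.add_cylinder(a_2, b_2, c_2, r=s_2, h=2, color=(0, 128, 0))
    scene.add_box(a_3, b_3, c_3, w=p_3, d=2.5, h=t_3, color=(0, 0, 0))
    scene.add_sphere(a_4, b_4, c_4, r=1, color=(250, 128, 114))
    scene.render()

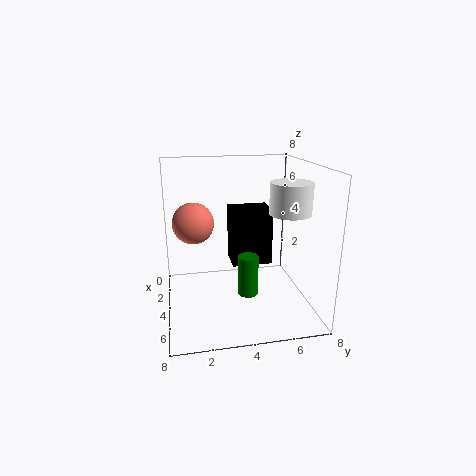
a_1 = 6.5; b_1 = 6; c_1 = 6; s_1 = 1; a_2 = 6.5; b_2 = 4; c_2 = 2; s_2 = 0.5; a_3 = 0.5; b_3 = 4; c_3 = 1.5; p_3 = 2; t_3 = 3.5; a_4 = 5.5; b_4 = 1.5; c_4 = 5.5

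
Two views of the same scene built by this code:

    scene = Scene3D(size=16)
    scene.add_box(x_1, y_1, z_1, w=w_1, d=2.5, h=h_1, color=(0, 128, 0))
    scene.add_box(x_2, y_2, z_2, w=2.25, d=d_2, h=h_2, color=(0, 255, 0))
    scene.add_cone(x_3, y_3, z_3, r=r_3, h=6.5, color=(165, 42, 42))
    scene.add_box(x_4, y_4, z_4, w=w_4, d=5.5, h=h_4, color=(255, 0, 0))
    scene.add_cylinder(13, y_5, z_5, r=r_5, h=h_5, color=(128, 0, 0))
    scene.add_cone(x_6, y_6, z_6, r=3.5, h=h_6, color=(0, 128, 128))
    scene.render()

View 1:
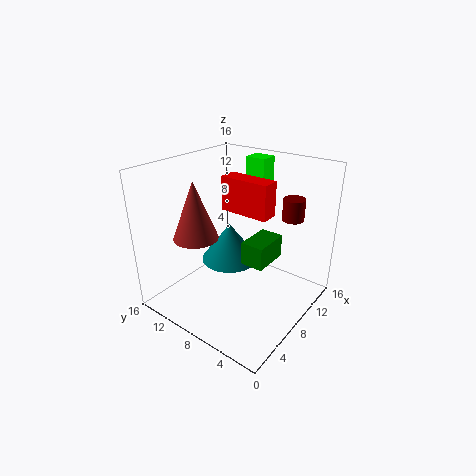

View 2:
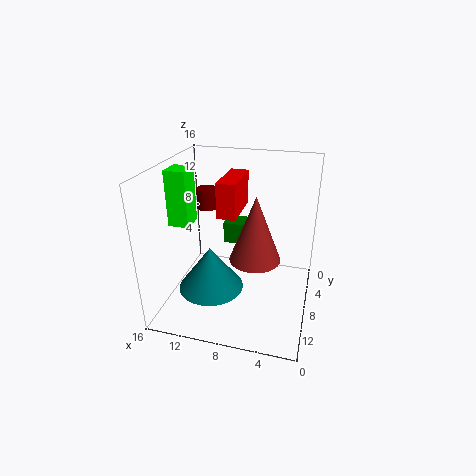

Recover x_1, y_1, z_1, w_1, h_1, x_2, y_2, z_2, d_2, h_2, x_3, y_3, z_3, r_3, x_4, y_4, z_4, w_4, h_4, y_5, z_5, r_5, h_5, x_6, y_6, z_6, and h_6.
x_1 = 6.25, y_1 = 3.75, z_1 = 6.25, w_1 = 4, h_1 = 2.5, x_2 = 12.75, y_2 = 8, z_2 = 9.75, d_2 = 2.5, h_2 = 6, x_3 = 5.25, y_3 = 11.75, z_3 = 8, r_3 = 2.5, x_4 = 7.75, y_4 = 4.5, z_4 = 11, w_4 = 2, h_4 = 3.75, y_5 = 4, z_5 = 9.5, r_5 = 1.25, h_5 = 2.5, x_6 = 10.25, y_6 = 11, z_6 = 3.25, h_6 = 4.75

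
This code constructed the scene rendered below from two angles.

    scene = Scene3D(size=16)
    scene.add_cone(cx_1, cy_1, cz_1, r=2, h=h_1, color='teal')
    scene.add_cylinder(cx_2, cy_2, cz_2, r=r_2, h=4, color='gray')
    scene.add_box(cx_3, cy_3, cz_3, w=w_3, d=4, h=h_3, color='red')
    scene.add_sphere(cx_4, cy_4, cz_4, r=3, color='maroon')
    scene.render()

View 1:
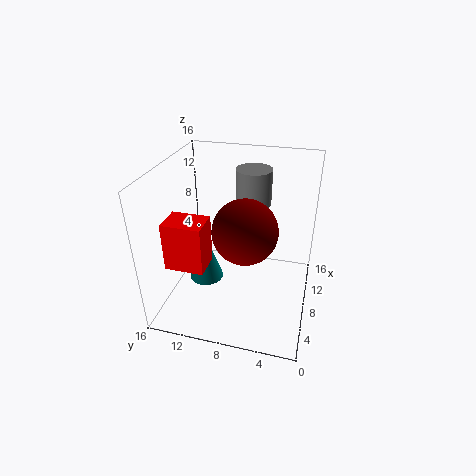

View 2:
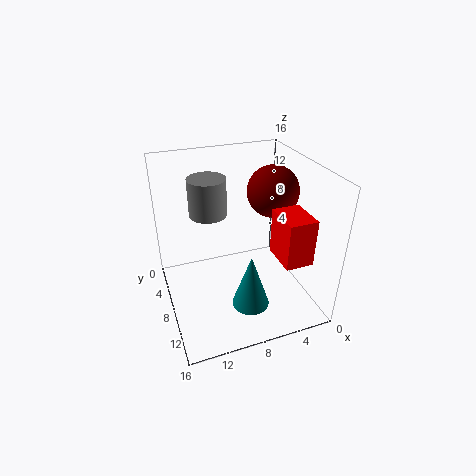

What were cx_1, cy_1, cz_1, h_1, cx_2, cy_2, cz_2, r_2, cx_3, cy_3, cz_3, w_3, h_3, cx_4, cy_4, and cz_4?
cx_1 = 8, cy_1 = 12, cz_1 = 2, h_1 = 6, cx_2 = 11, cy_2 = 7, cz_2 = 11, r_2 = 2, cx_3 = 2, cy_3 = 10, cz_3 = 7, w_3 = 3, h_3 = 5, cx_4 = 3, cy_4 = 6, cz_4 = 12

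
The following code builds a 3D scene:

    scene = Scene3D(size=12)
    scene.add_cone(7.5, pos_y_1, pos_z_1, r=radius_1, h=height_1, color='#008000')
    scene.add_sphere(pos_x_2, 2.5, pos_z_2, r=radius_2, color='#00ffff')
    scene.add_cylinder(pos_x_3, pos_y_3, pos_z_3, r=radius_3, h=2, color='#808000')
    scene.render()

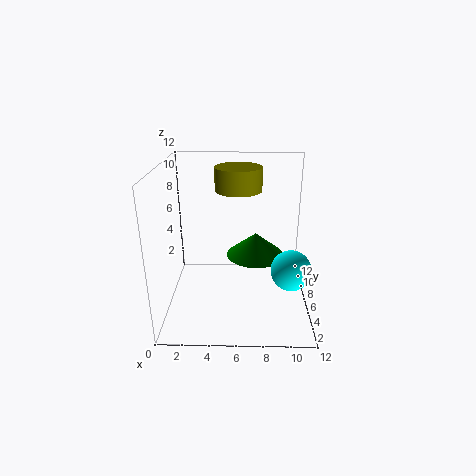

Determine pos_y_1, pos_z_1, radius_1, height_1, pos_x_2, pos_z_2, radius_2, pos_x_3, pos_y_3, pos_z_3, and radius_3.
pos_y_1 = 7
pos_z_1 = 4
radius_1 = 2.5
height_1 = 2
pos_x_2 = 10
pos_z_2 = 5
radius_2 = 1.5
pos_x_3 = 6
pos_y_3 = 8
pos_z_3 = 9.5
radius_3 = 2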